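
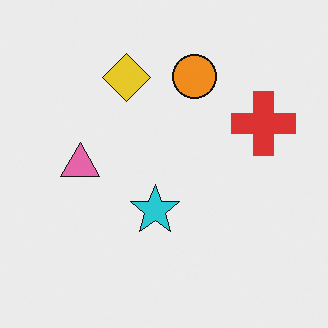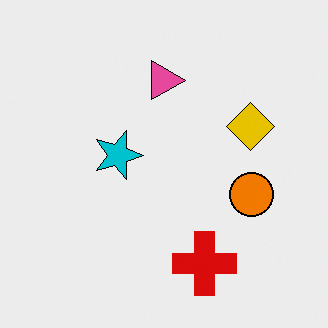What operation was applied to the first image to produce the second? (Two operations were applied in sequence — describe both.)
The second image is the first rotated 90° clockwise, then given slightly increased contrast.

The red cross sits in the right of the first image and the bottom of the second — consistent with a whole-image 90° clockwise rotation. Tones are pushed away from mid-grey across the whole image — a global contrast change.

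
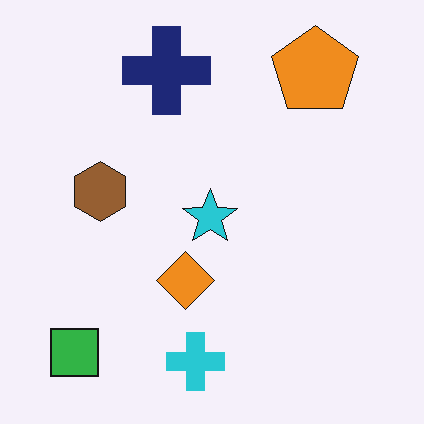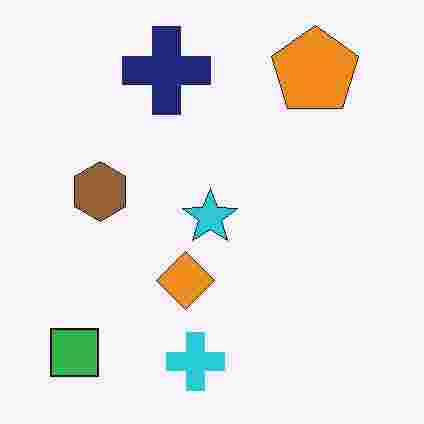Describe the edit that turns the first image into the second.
The transformation is: degraded with heavy JPEG compression.

Blocky 8×8 compression artifacts appear around shape edges and the flat background shows ringing — characteristic JPEG degradation.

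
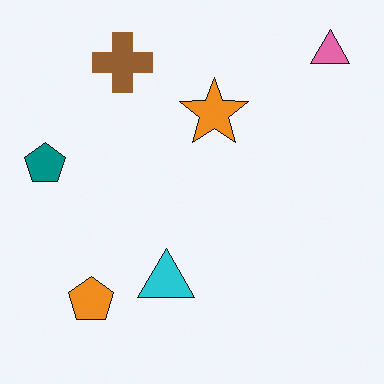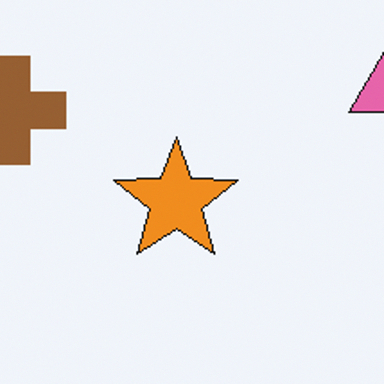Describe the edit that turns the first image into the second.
The second image is the first cropped to a noticeably smaller region and rescaled.

The visible shapes are larger and the field of view is narrower; shapes near the original edges may be partly or wholly outside the frame — a crop-and-rescale.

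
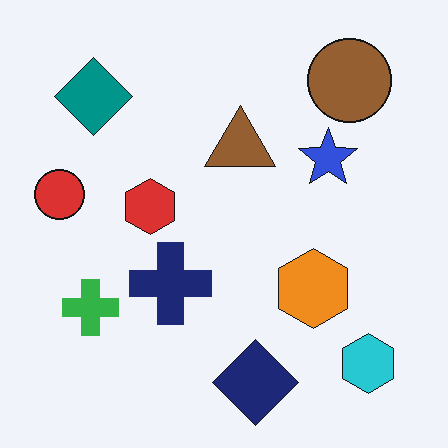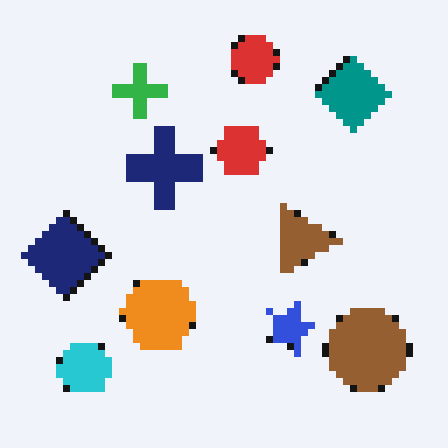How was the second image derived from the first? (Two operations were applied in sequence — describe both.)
This is the original image rotated 90° clockwise, then moderately pixelated.

The cyan hexagon sits in the bottom-right of the first image and the bottom-left of the second — consistent with a whole-image 90° clockwise rotation. Shapes are reduced to large square blocks; fine edges and outlines are lost — a downscale-then-upscale (mosaic) effect.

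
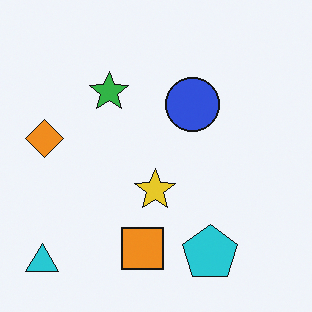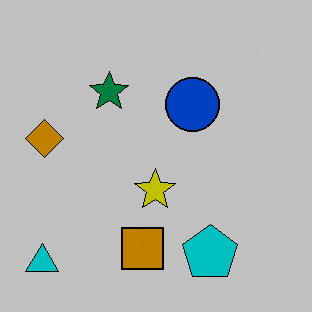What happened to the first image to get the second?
The transformation is: heavily posterized to just a handful of flat colors.

Each flat color has snapped to a coarser quantized level — most visibly, the near-white background has dropped to a flat grey.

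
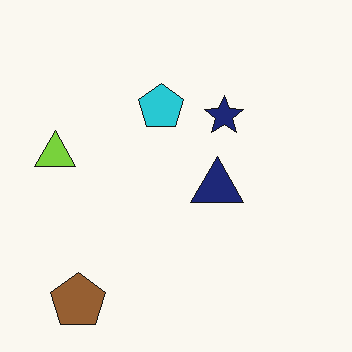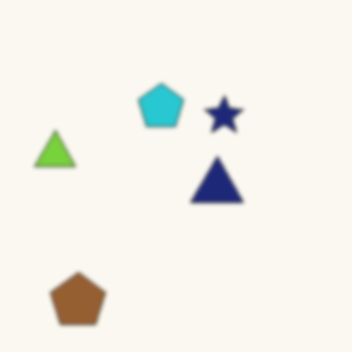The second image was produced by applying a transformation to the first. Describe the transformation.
The image was lightly blurred.

Shape edges and outlines are uniformly softened across the whole image.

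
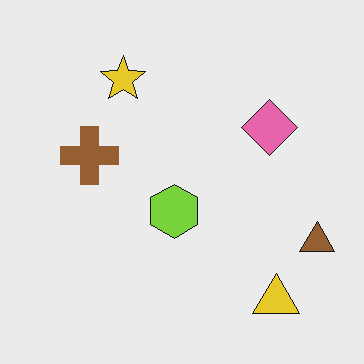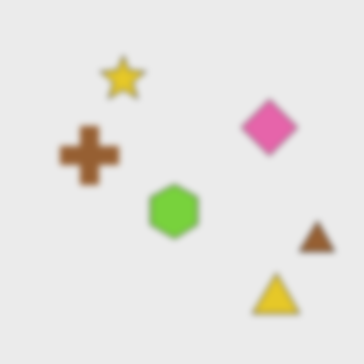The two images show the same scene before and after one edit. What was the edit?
The transformation is: moderately blurred.

Shape edges and outlines are uniformly softened across the whole image.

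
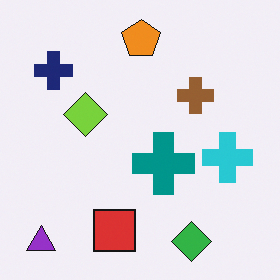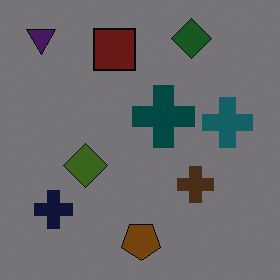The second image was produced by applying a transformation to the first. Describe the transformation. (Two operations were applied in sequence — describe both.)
It was flipped vertically (top ↔ bottom), then substantially darkened.

The purple triangle is in the bottom-left of the first image and the top-left of the second — shapes on opposite sides of the horizontal midline have swapped in a mirror flip. Every pixel — background and shapes alike — is uniformly darkened.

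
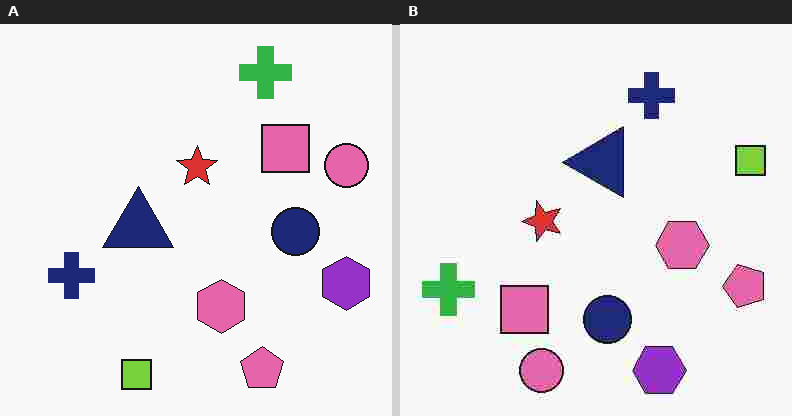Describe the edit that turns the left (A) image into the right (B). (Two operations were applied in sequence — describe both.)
The transformation is: degraded with heavy JPEG compression, then transposed (reflected across the top-left ↔ bottom-right diagonal).

Blocky 8×8 compression artifacts appear around shape edges and the flat background shows ringing — characteristic JPEG degradation. Shapes have swapped their row and column positions — what was in the top-right is now in the bottom-left — a diagonal reflection.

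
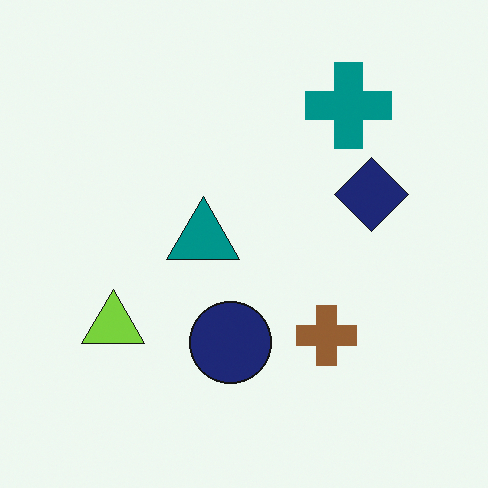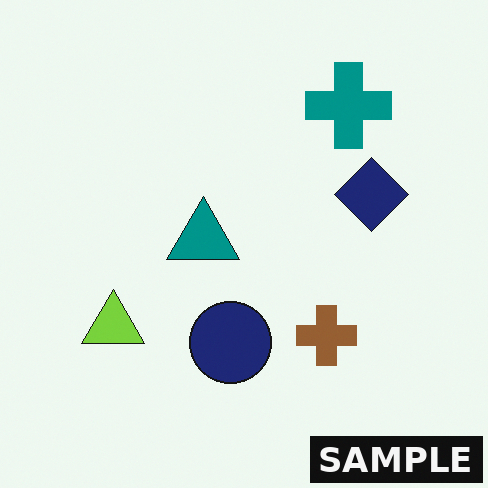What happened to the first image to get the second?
It was watermarked with the text "SAMPLE" in the lower-right corner.

A dark label reading "SAMPLE" appears in the lower-right corner.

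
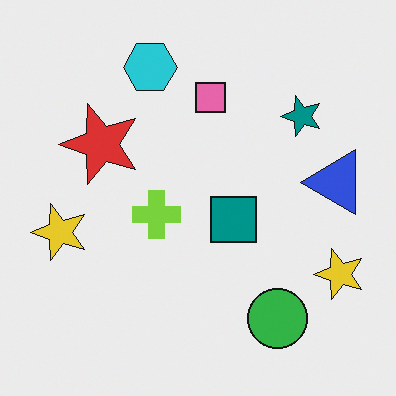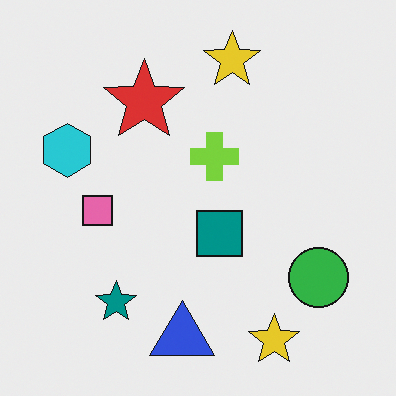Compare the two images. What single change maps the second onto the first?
The image was transposed (reflected across the top-left ↔ bottom-right diagonal).

Shapes have swapped their row and column positions — what was in the top-right is now in the bottom-left — a diagonal reflection.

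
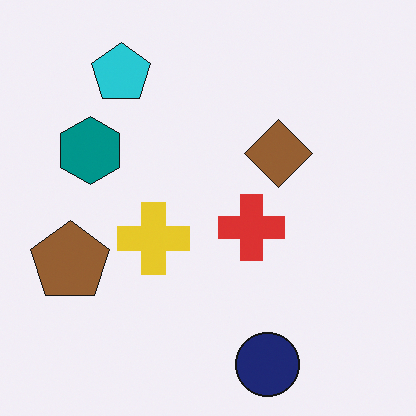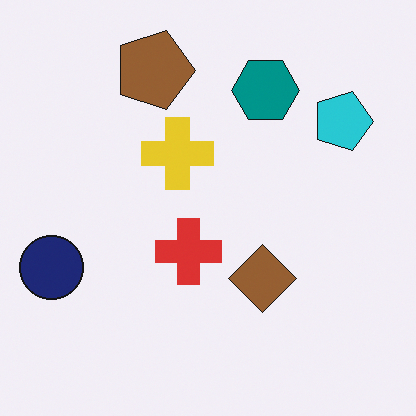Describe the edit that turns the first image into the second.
Rotated 90° clockwise.

The navy circle sits in the bottom of the first image and the left of the second — consistent with a whole-image 90° clockwise rotation.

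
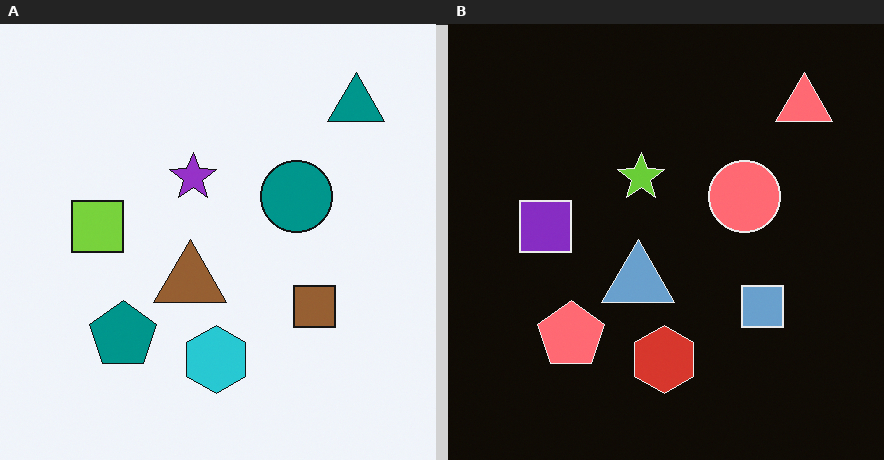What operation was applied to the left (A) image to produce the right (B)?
The transformation is: color-inverted (negative).

The light background has become dark and every shape's color is its complement — a photographic negative.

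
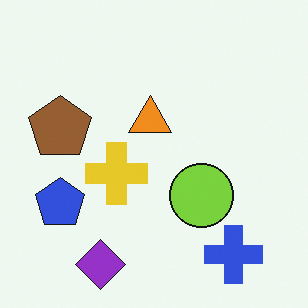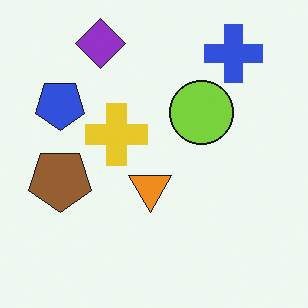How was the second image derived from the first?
The second image is the first flipped vertically (top ↔ bottom).

The purple diamond is in the bottom-left of the first image and the top-left of the second — shapes on opposite sides of the horizontal midline have swapped in a mirror flip.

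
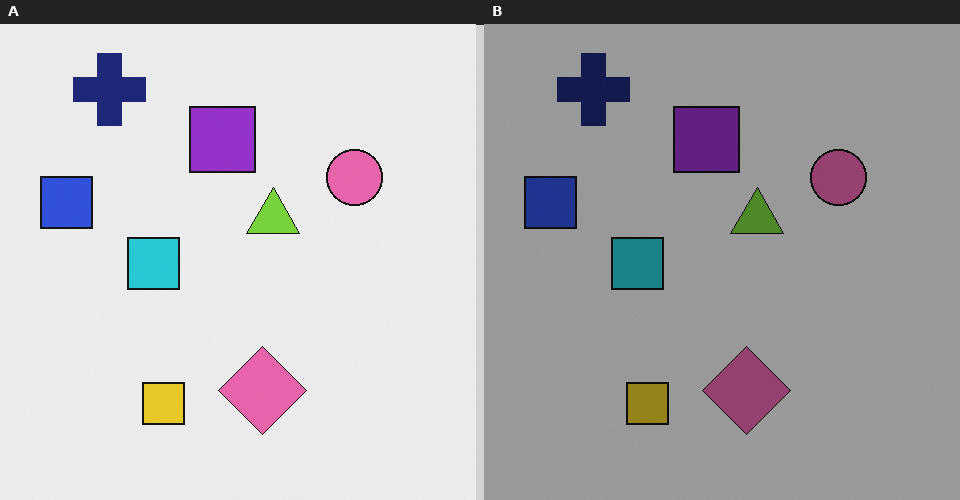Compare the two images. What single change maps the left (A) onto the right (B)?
The image was substantially darkened.

Every pixel — background and shapes alike — is uniformly darkened.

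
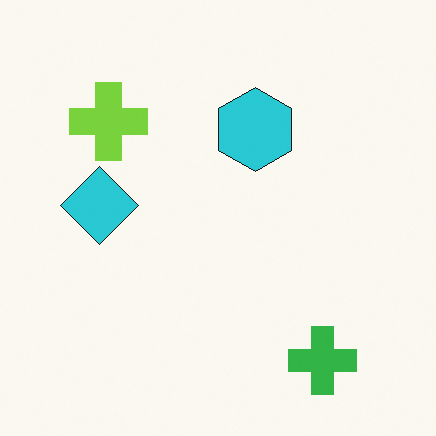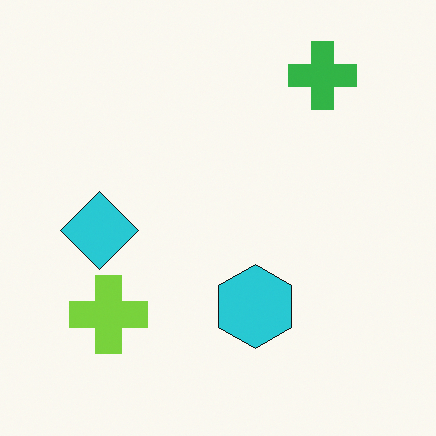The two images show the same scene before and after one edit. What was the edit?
The second image is the first flipped vertically (top ↔ bottom).

The green cross is in the bottom-right of the first image and the top-right of the second — shapes on opposite sides of the horizontal midline have swapped in a mirror flip.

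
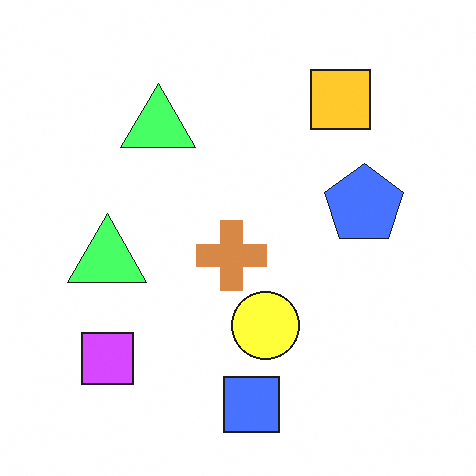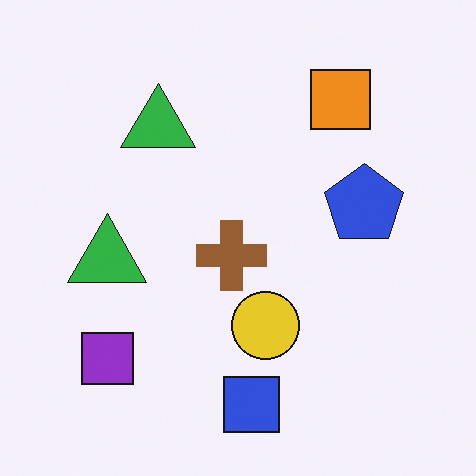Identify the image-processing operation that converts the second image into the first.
The image was noticeably brightened.

Every pixel — background and shapes alike — is uniformly brightened.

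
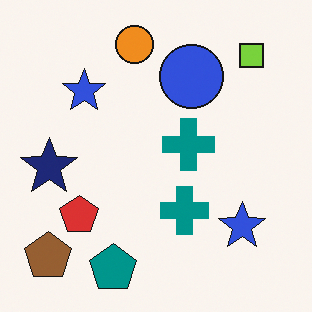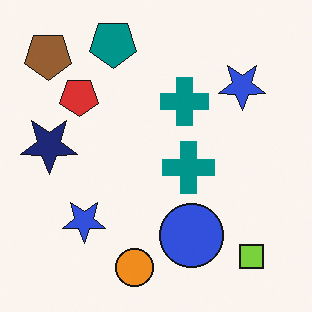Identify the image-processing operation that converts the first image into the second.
The transformation is: flipped vertically (top ↔ bottom).

The teal pentagon is in the bottom of the first image and the top of the second — shapes on opposite sides of the horizontal midline have swapped in a mirror flip.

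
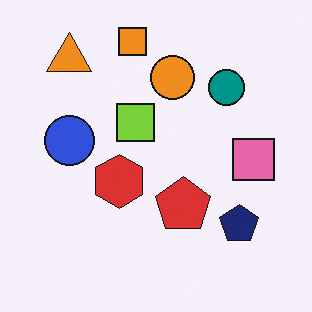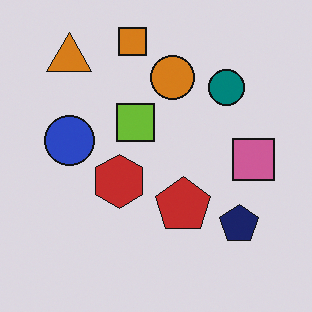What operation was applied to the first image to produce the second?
The transformation is: darkened a little.

Every pixel — background and shapes alike — is uniformly darkened.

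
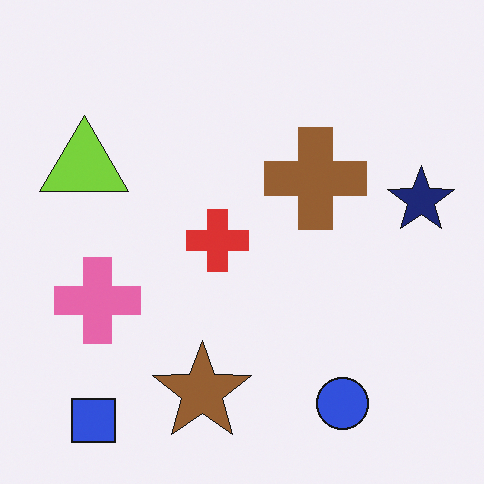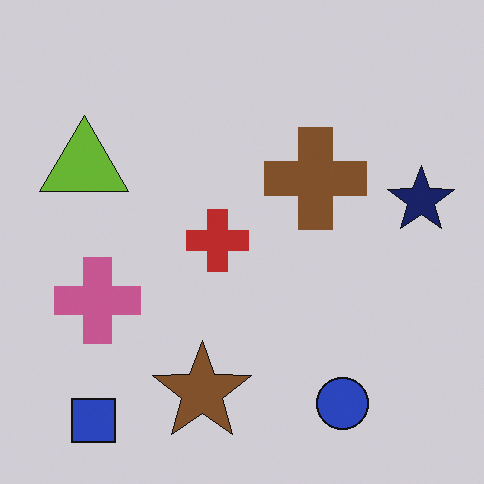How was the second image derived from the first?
The second image is the first slightly darkened.

Every pixel — background and shapes alike — is uniformly darkened.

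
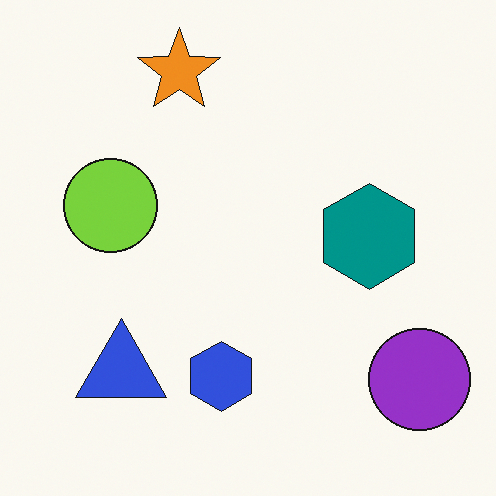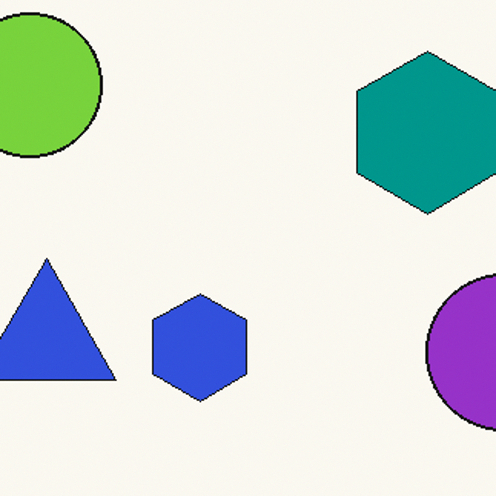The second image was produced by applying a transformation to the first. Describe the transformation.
The image was cropped to a modestly smaller region and rescaled.

The visible shapes are larger and the field of view is narrower; shapes near the original edges may be partly or wholly outside the frame — a crop-and-rescale.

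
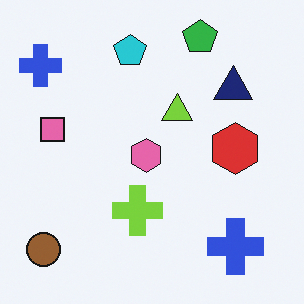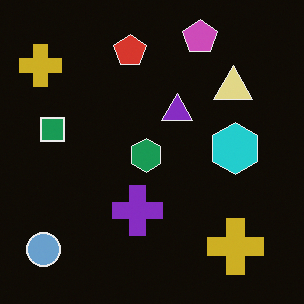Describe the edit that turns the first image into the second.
The transformation is: color-inverted (negative).

The light background has become dark and every shape's color is its complement — a photographic negative.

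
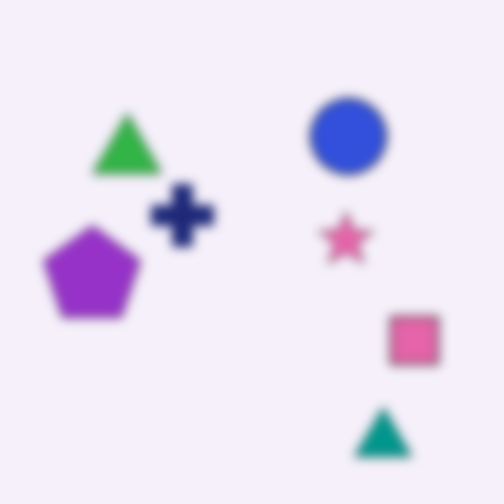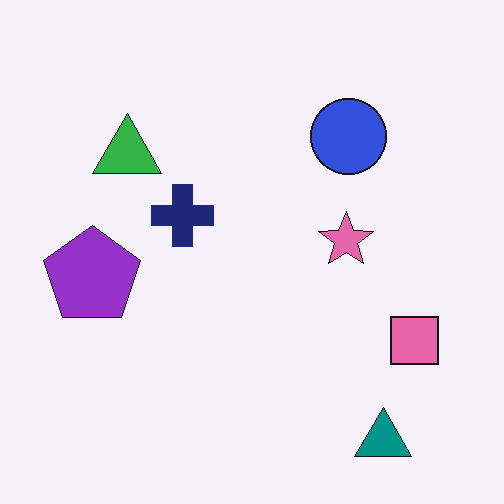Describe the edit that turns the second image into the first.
It was strongly gaussian-blurred.

Shape edges and outlines are uniformly softened across the whole image.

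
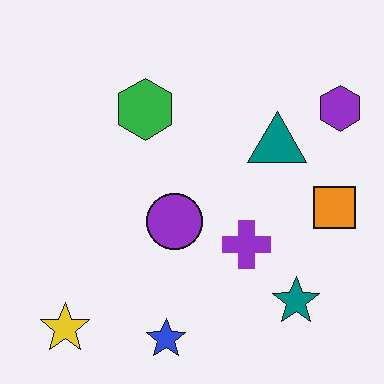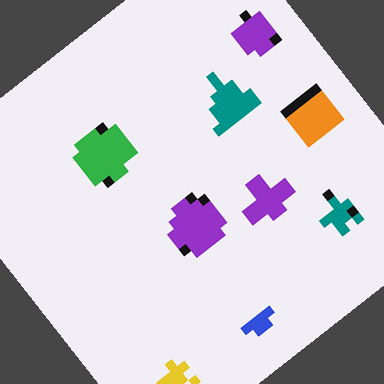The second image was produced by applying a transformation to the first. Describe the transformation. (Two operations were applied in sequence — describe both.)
Coarsely pixelated, then rotated counter-clockwise by a large amount — several tens of degrees.

Shapes are reduced to large square blocks; fine edges and outlines are lost — a downscale-then-upscale (mosaic) effect. Every shape is tilted by the same angle and the image corners show triangular fill wedges — a whole-image rotation by a non-right angle.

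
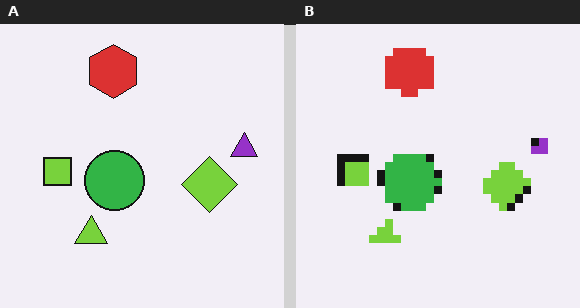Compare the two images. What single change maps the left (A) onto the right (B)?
This is the original image moderately pixelated.

Shapes are reduced to large square blocks; fine edges and outlines are lost — a downscale-then-upscale (mosaic) effect.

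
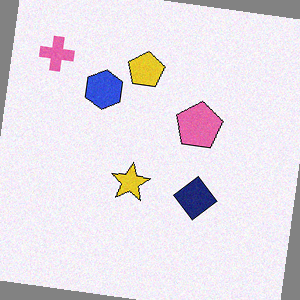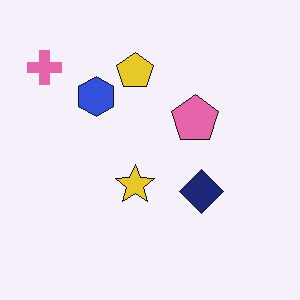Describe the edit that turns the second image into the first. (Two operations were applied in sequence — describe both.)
This is the original image degraded with subtle gaussian noise, then rotated clockwise by a few degrees.

Random speckle covers the whole image, including the flat background. Every shape is tilted by the same angle and the image corners show triangular fill wedges — a whole-image rotation by a non-right angle.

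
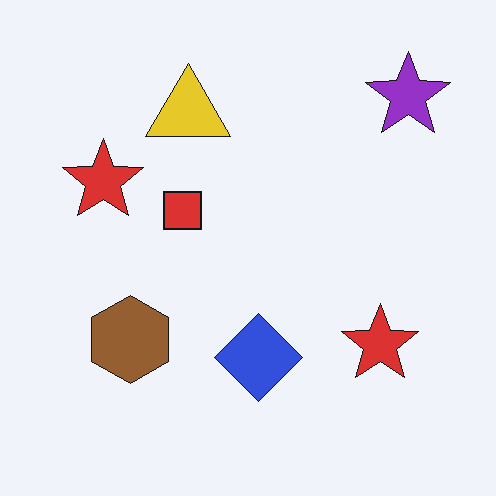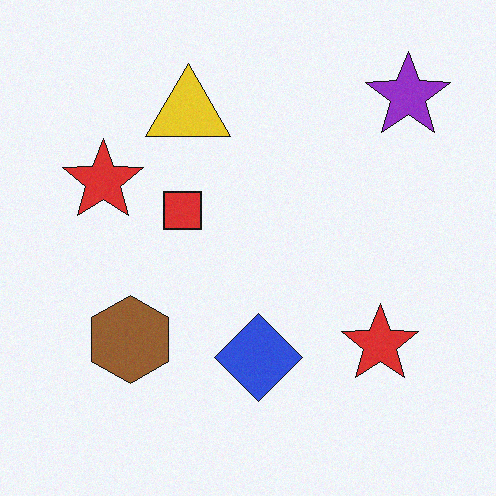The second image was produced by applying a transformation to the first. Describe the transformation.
The transformation is: degraded with subtle gaussian noise.

Random speckle covers the whole image, including the flat background.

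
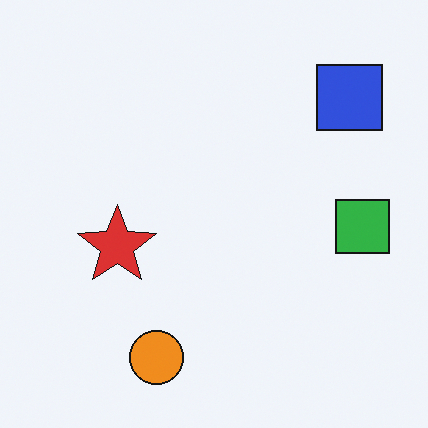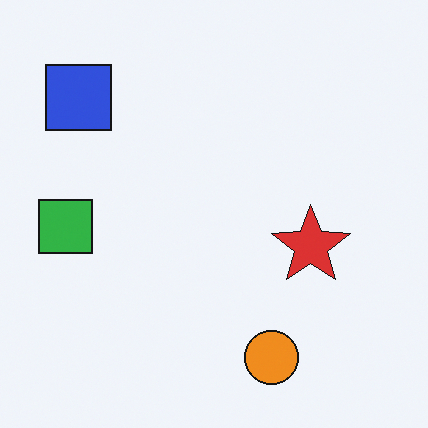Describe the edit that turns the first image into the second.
The second image is the first flipped horizontally (left ↔ right).

The green square is in the right of the first image and the left of the second — shapes on opposite sides of the vertical midline have swapped in a mirror flip.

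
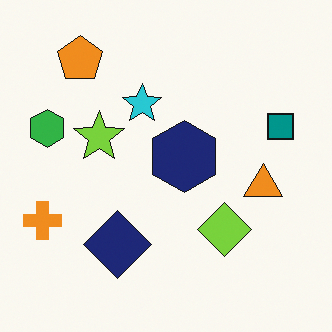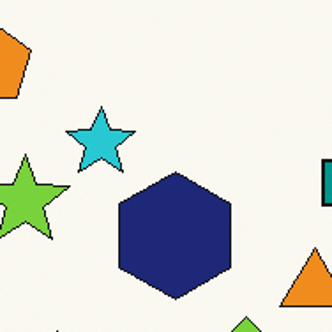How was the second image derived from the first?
The transformation is: cropped tightly and scaled back up.

The visible shapes are larger and the field of view is narrower; shapes near the original edges may be partly or wholly outside the frame — a crop-and-rescale.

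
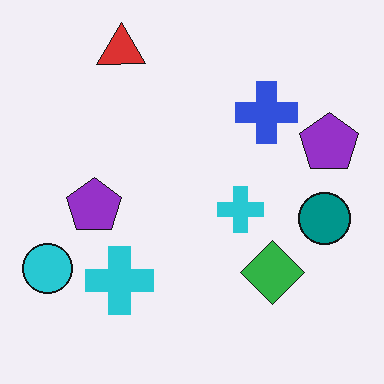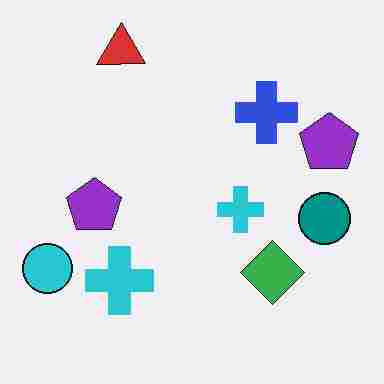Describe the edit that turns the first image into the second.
It was degraded with heavy JPEG compression.

Blocky 8×8 compression artifacts appear around shape edges and the flat background shows ringing — characteristic JPEG degradation.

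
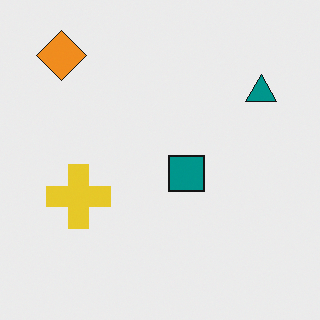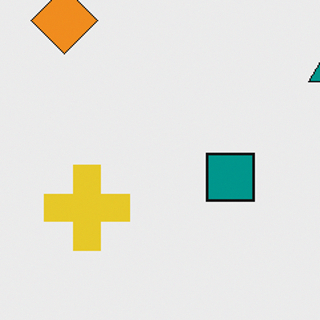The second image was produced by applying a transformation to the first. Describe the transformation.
This is the original image cropped slightly and scaled back up.

The visible shapes are larger and the field of view is narrower; shapes near the original edges may be partly or wholly outside the frame — a crop-and-rescale.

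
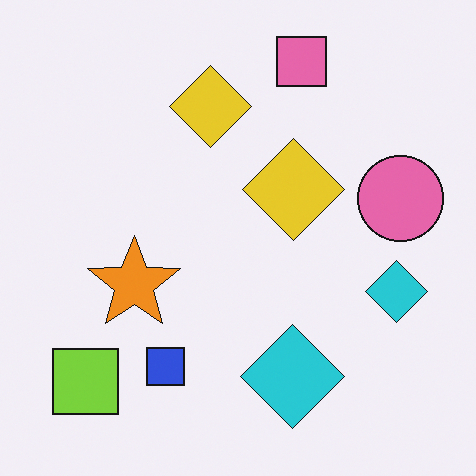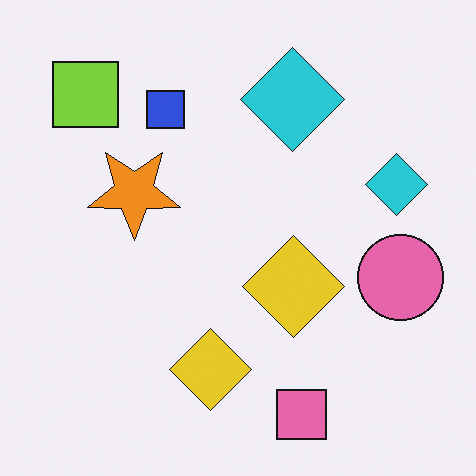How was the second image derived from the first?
It was flipped vertically (top ↔ bottom).

The pink square is in the top of the first image and the bottom of the second — shapes on opposite sides of the horizontal midline have swapped in a mirror flip.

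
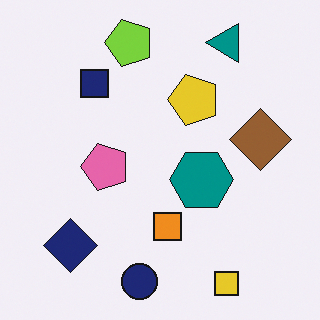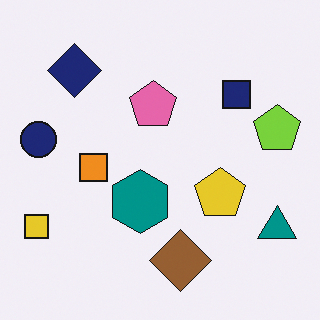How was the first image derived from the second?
It was rotated 90° counter-clockwise.

The yellow square sits in the bottom-left of the second image and the bottom-right of the first — consistent with a whole-image 90° counter-clockwise rotation.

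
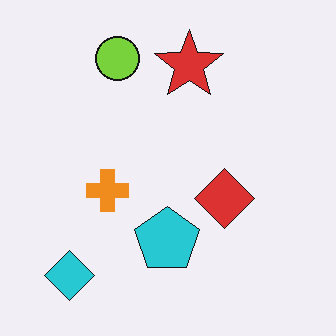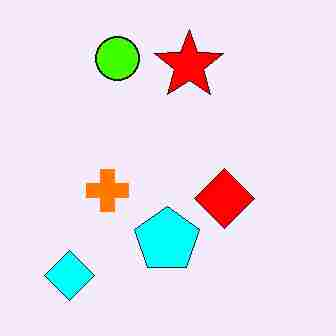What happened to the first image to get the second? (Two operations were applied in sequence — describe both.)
This is the original image made much more vivid (saturation change), then degraded with heavy JPEG compression.

All colors are more vivid — a global saturation change. Blocky 8×8 compression artifacts appear around shape edges and the flat background shows ringing — characteristic JPEG degradation.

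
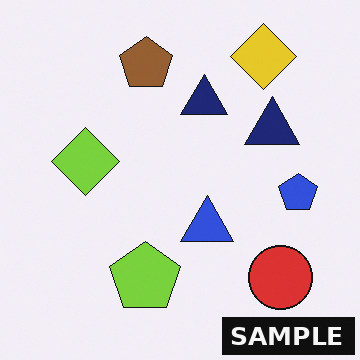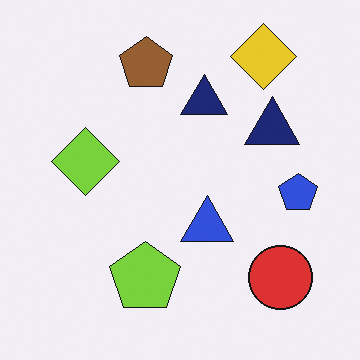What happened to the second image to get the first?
This is the original image watermarked with the text "SAMPLE" in the lower-right corner.

A dark label reading "SAMPLE" appears in the lower-right corner.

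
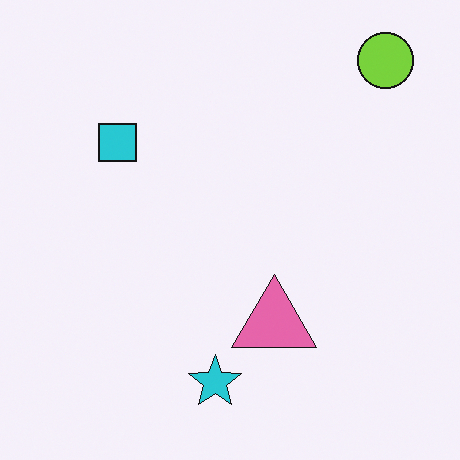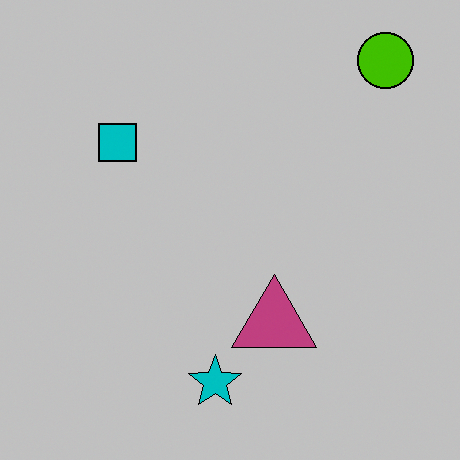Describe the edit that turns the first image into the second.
Aggressively posterized.

Each flat color has snapped to a coarser quantized level — most visibly, the near-white background has dropped to a flat grey.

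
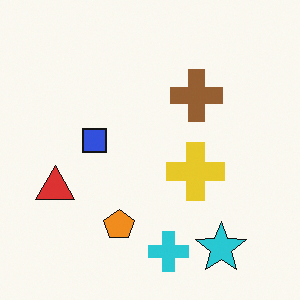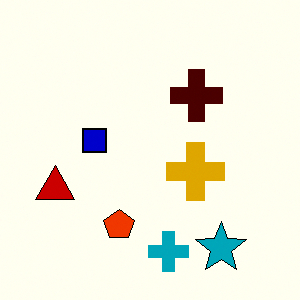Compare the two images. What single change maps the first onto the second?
It was given much higher contrast.

Tones are pushed away from mid-grey across the whole image — a global contrast change.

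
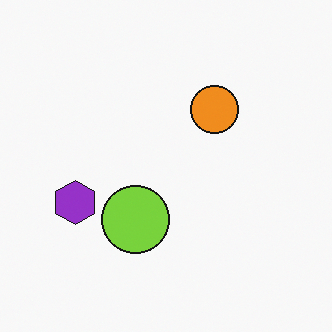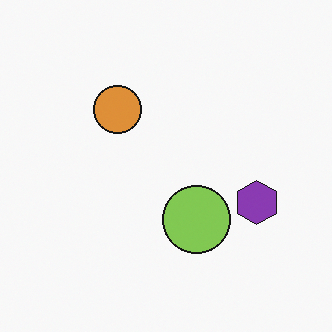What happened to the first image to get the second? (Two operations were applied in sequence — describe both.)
The image was slightly desaturated, then flipped horizontally (left ↔ right).

All colors are more muted and greyish — a global saturation change. The purple hexagon is in the left of the first image and the right of the second — shapes on opposite sides of the vertical midline have swapped in a mirror flip.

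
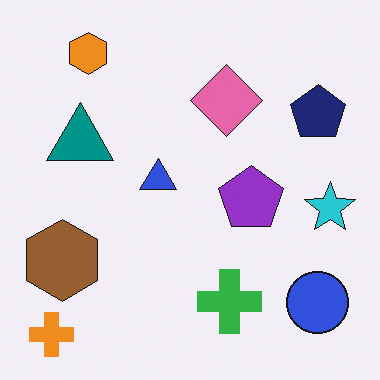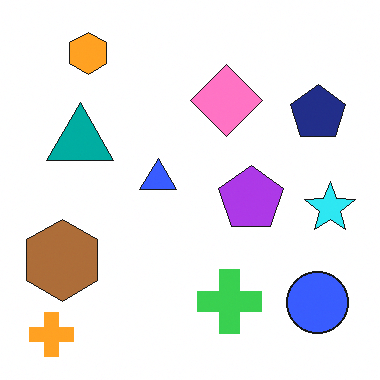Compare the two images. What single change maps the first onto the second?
The image was slightly brightened.

Every pixel — background and shapes alike — is uniformly brightened.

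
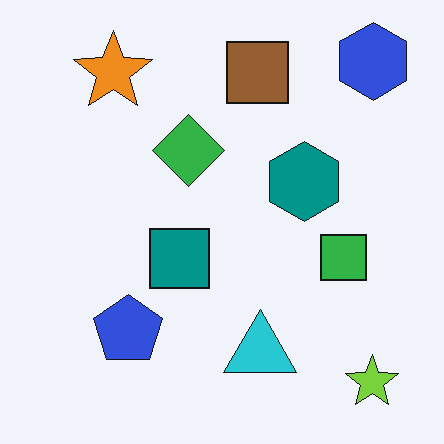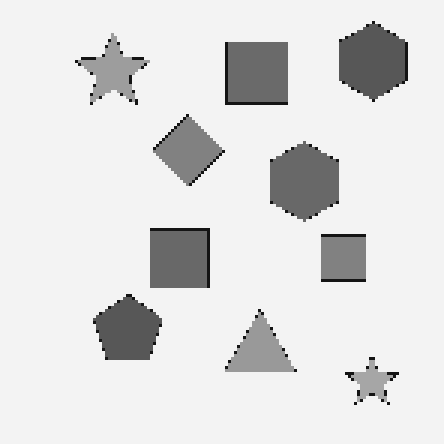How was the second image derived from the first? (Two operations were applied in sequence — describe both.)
The second image is the first converted to grayscale, then lightly pixelated (a mild mosaic effect).

All color is removed — every shape is now a shade of grey. Shapes are reduced to large square blocks; fine edges and outlines are lost — a downscale-then-upscale (mosaic) effect.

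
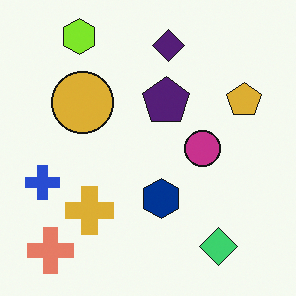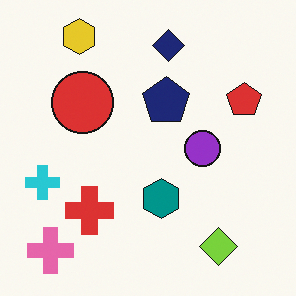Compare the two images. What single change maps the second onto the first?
The first image is the second hue-shifted slightly.

Every shape's color has rotated by the same amount around the hue wheel — a uniform hue shift.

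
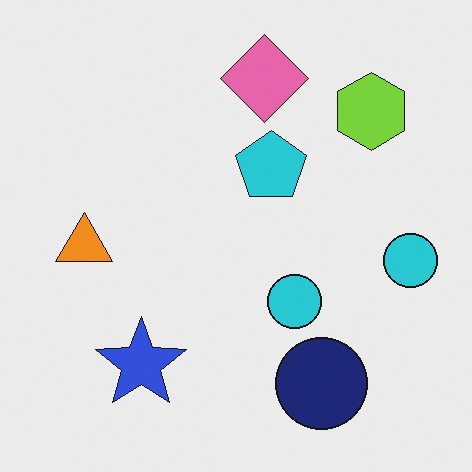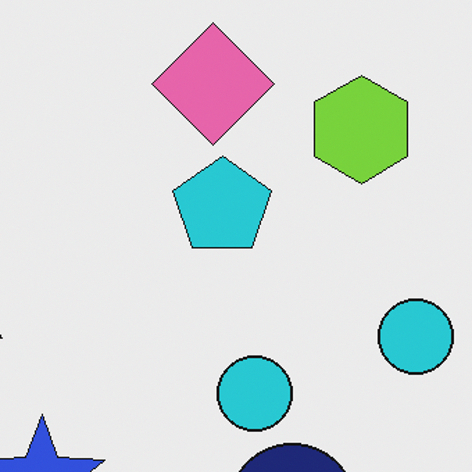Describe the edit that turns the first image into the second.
Cropped to a modestly smaller region and rescaled.

The visible shapes are larger and the field of view is narrower; shapes near the original edges may be partly or wholly outside the frame — a crop-and-rescale.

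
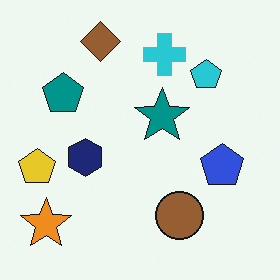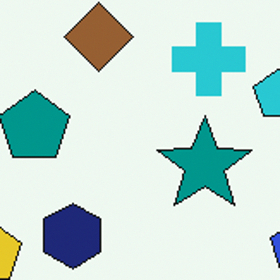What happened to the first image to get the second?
The second image is the first cropped tightly and scaled back up.

The visible shapes are larger and the field of view is narrower; shapes near the original edges may be partly or wholly outside the frame — a crop-and-rescale.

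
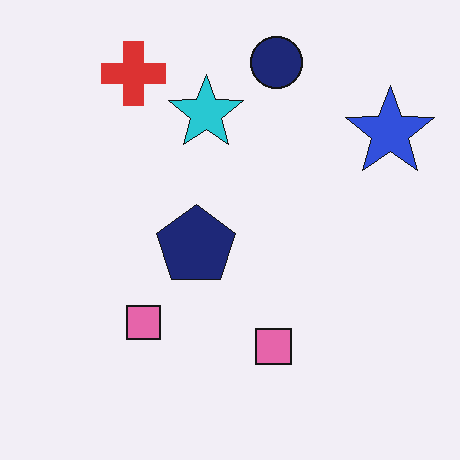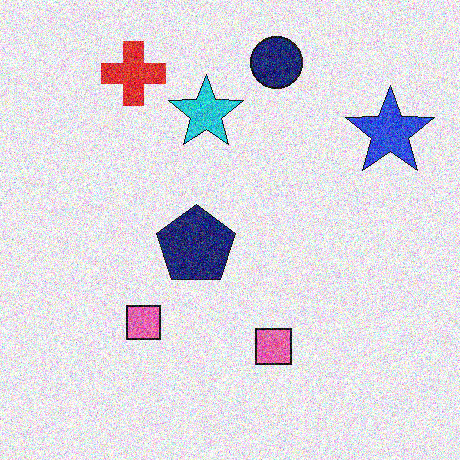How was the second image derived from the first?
The second image is the first degraded with heavy additive noise.

Random speckle covers the whole image, including the flat background.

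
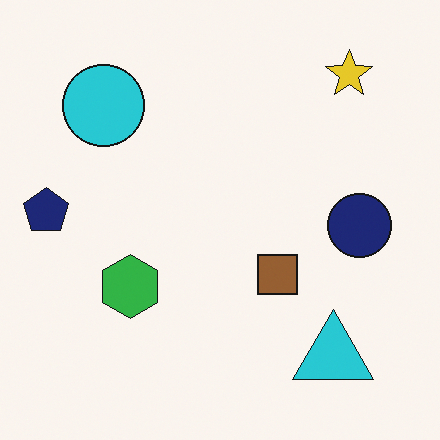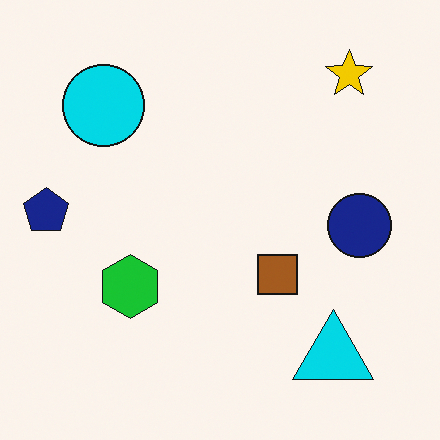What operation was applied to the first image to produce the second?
Slightly oversaturated.

All colors are more vivid — a global saturation change.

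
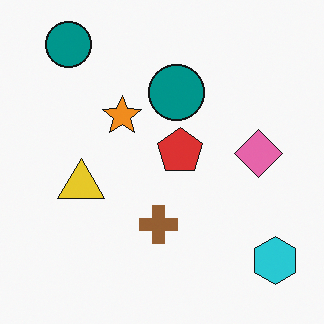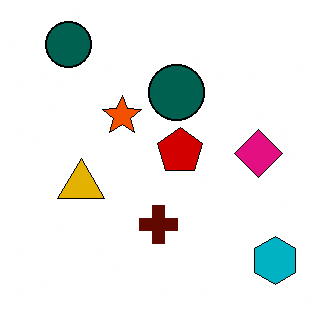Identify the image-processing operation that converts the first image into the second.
The transformation is: given much higher contrast.

Tones are pushed away from mid-grey across the whole image — a global contrast change.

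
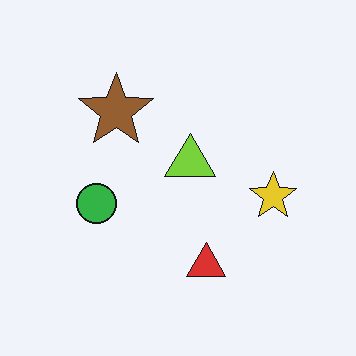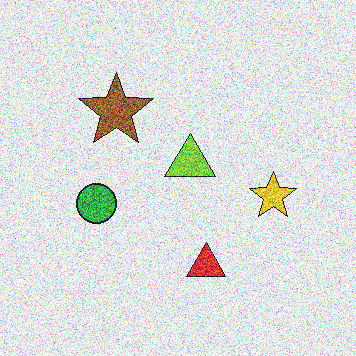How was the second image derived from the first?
This is the original image degraded with a thick layer of grain.

Random speckle covers the whole image, including the flat background.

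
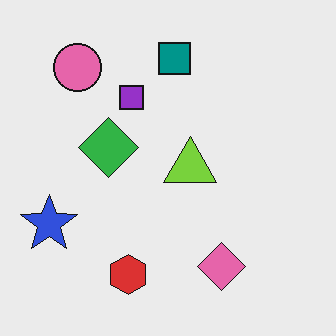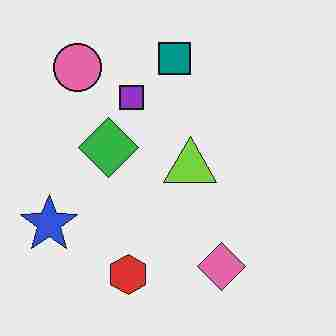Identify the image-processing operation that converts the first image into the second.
Heavily JPEG-compressed with obvious blocking artifacts.

Blocky 8×8 compression artifacts appear around shape edges and the flat background shows ringing — characteristic JPEG degradation.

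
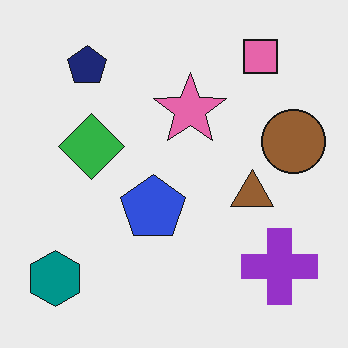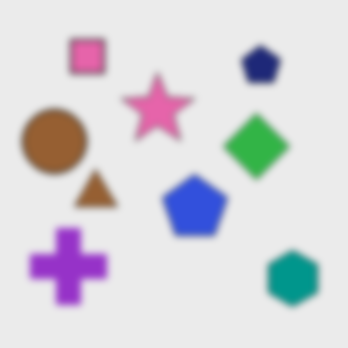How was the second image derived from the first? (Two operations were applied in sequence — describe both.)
The image was flipped horizontally (left ↔ right), then moderately blurred.

The brown circle is in the right of the first image and the left of the second — shapes on opposite sides of the vertical midline have swapped in a mirror flip. Shape edges and outlines are uniformly softened across the whole image.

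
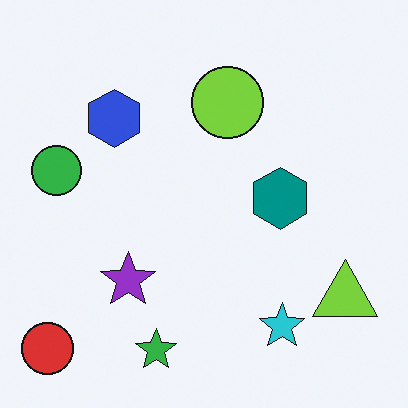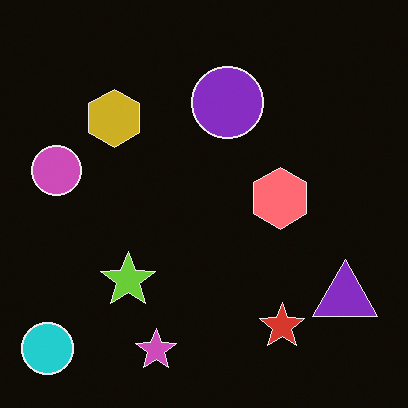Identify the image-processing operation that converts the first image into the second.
The transformation is: color-inverted (negative).

The light background has become dark and every shape's color is its complement — a photographic negative.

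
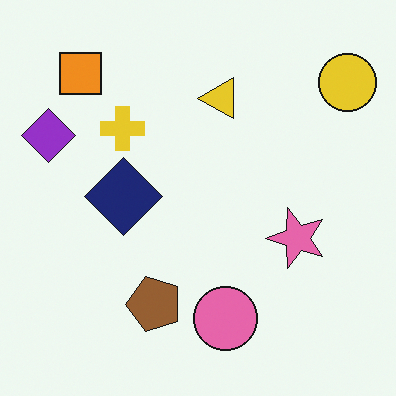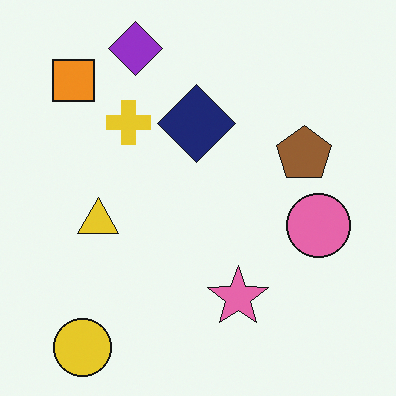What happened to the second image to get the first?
It was transposed (reflected across the top-left ↔ bottom-right diagonal).

Shapes have swapped their row and column positions — what was in the top-right is now in the bottom-left — a diagonal reflection.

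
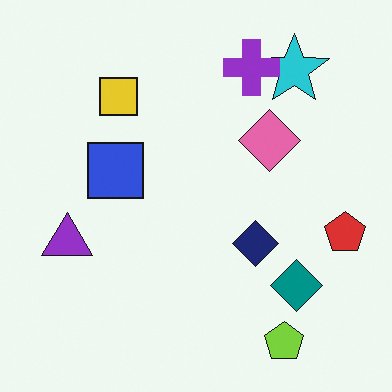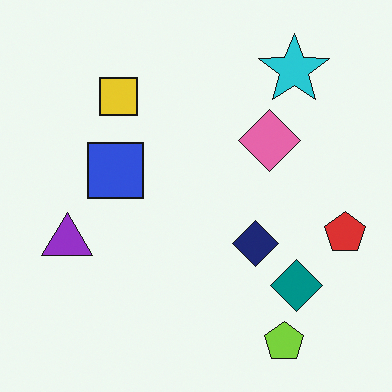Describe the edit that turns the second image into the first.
The first image is the second overlaid with an additional purple cross.

A purple cross appears in the first image that is absent from the second.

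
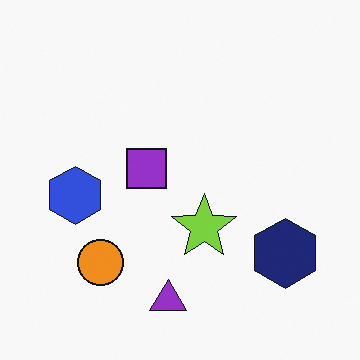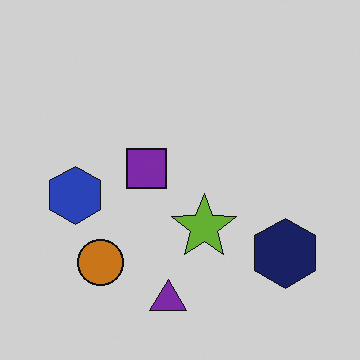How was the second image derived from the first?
It was slightly darkened.

Every pixel — background and shapes alike — is uniformly darkened.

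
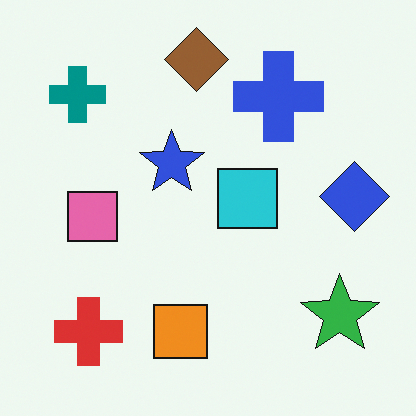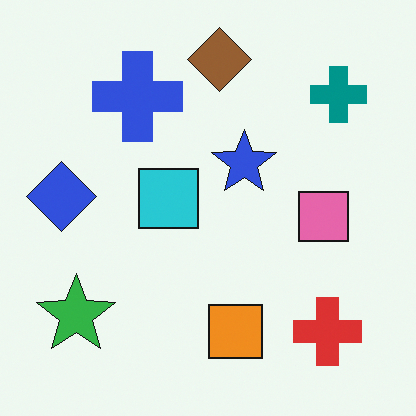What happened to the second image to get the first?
Flipped horizontally (left ↔ right).

The blue diamond is in the left of the second image and the right of the first — shapes on opposite sides of the vertical midline have swapped in a mirror flip.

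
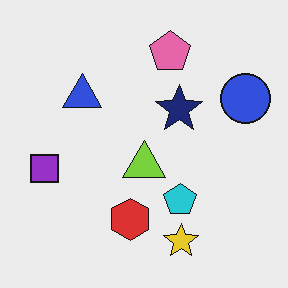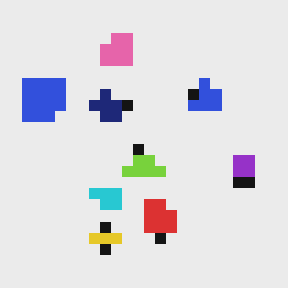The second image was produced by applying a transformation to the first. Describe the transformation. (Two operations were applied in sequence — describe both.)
The image was flipped horizontally (left ↔ right), then coarsely pixelated.

The blue circle is in the right of the first image and the left of the second — shapes on opposite sides of the vertical midline have swapped in a mirror flip. Shapes are reduced to large square blocks; fine edges and outlines are lost — a downscale-then-upscale (mosaic) effect.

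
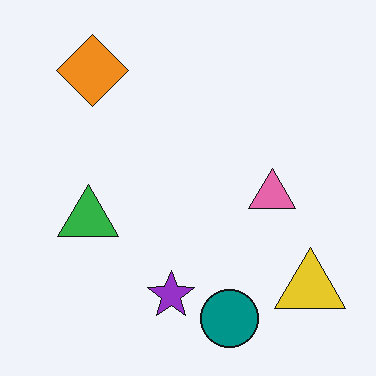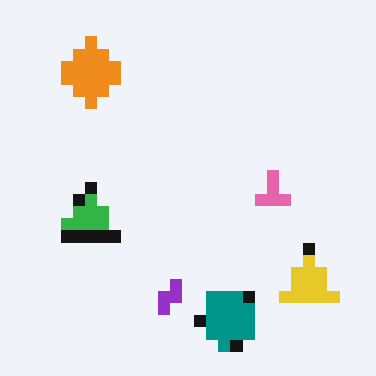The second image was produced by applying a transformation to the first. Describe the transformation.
This is the original image heavily pixelated into large blocks.

Shapes are reduced to large square blocks; fine edges and outlines are lost — a downscale-then-upscale (mosaic) effect.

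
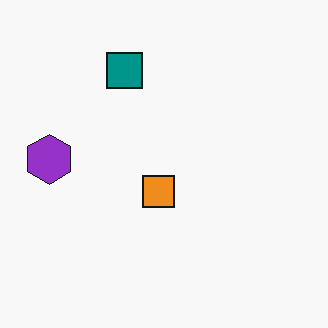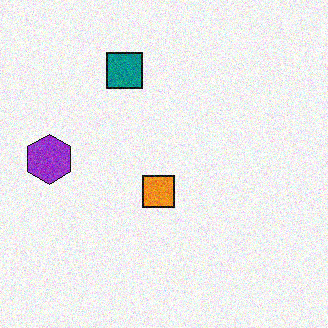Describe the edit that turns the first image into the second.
The image was degraded with visible gaussian noise.

Random speckle covers the whole image, including the flat background.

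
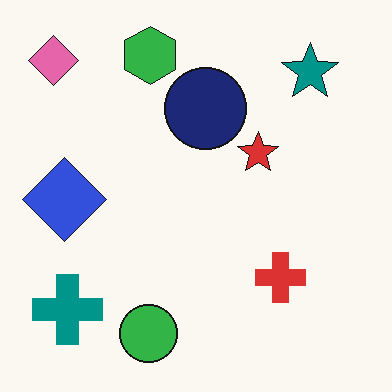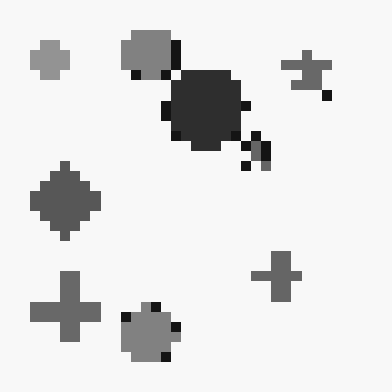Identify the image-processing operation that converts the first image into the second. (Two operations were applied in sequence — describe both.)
The second image is the first coarsely pixelated, then converted to grayscale.

Shapes are reduced to large square blocks; fine edges and outlines are lost — a downscale-then-upscale (mosaic) effect. All color is removed — every shape is now a shade of grey.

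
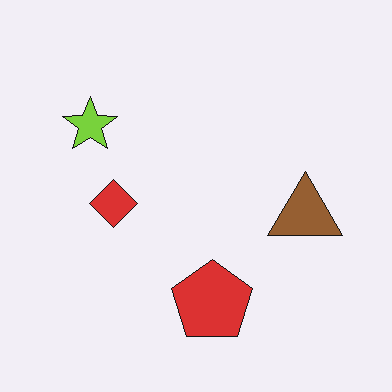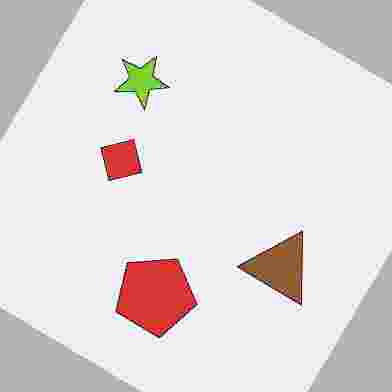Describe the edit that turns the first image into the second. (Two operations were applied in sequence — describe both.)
The second image is the first rotated clockwise by a large amount — several tens of degrees, then degraded with heavy JPEG compression.

Every shape is tilted by the same angle and the image corners show triangular fill wedges — a whole-image rotation by a non-right angle. Blocky 8×8 compression artifacts appear around shape edges and the flat background shows ringing — characteristic JPEG degradation.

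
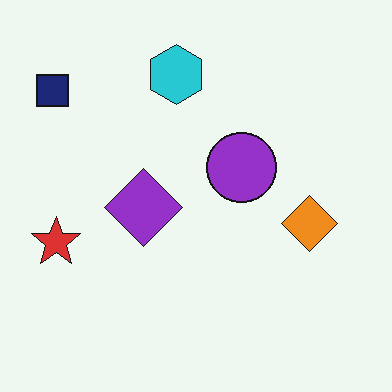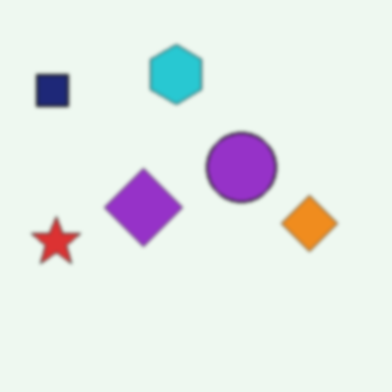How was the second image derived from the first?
Lightly blurred.

Shape edges and outlines are uniformly softened across the whole image.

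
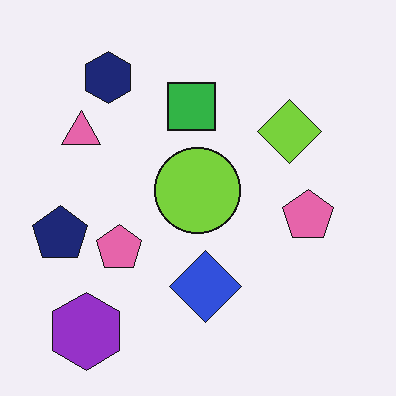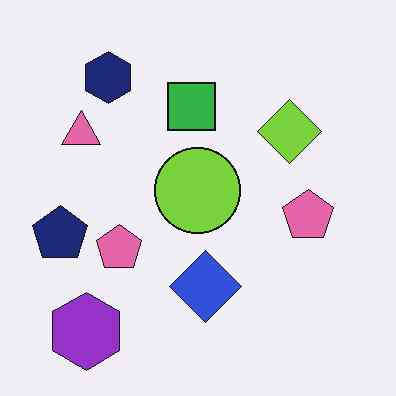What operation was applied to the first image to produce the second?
The transformation is: JPEG-compressed with visible artifacts.

Blocky 8×8 compression artifacts appear around shape edges and the flat background shows ringing — characteristic JPEG degradation.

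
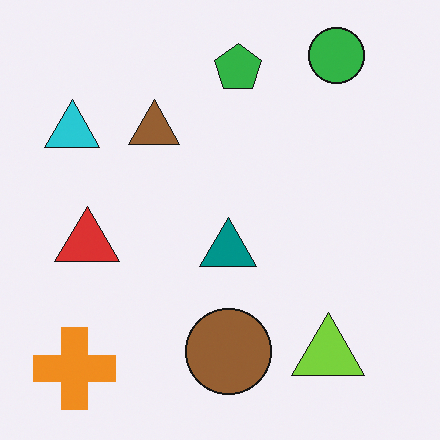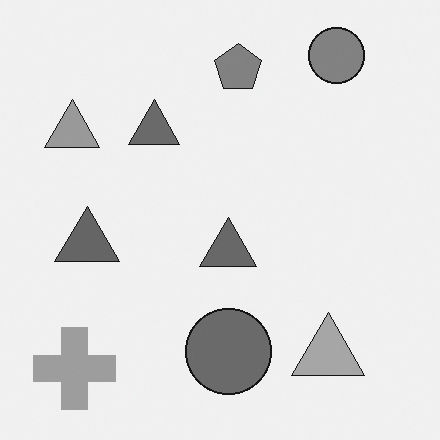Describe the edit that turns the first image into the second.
This is the original image converted to grayscale.

All color is removed — every shape is now a shade of grey.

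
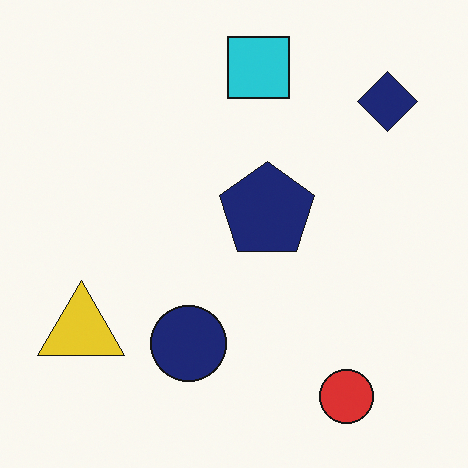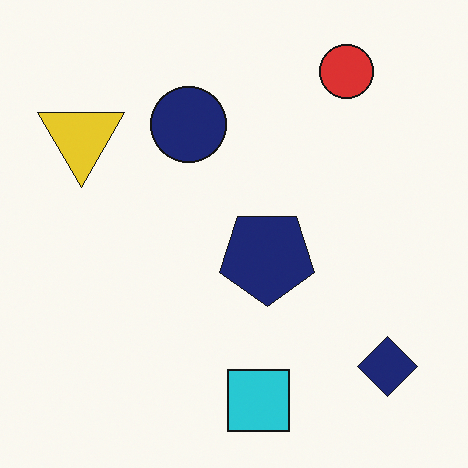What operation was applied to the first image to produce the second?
The image was flipped vertically (top ↔ bottom).

The cyan square is in the top of the first image and the bottom of the second — shapes on opposite sides of the horizontal midline have swapped in a mirror flip.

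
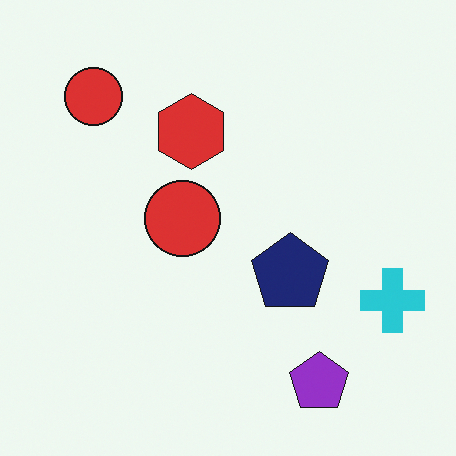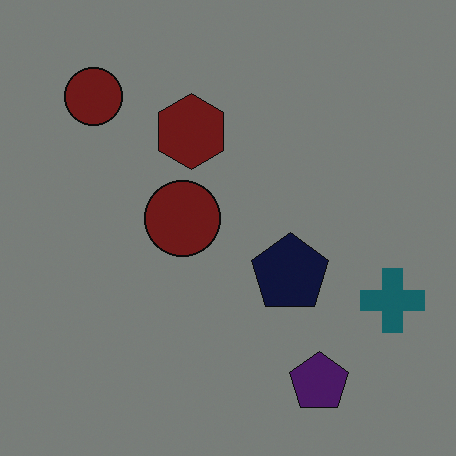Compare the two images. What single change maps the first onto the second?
Noticeably darkened.

Every pixel — background and shapes alike — is uniformly darkened.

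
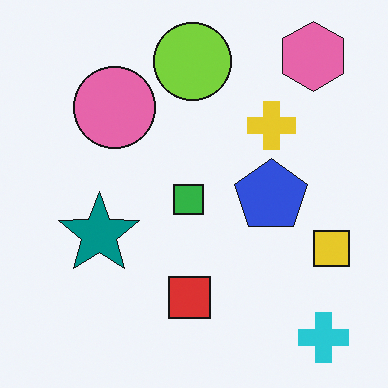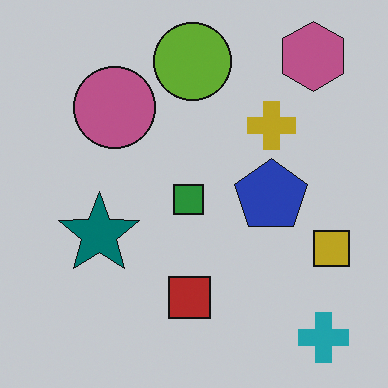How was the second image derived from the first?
The transformation is: darkened a little.

Every pixel — background and shapes alike — is uniformly darkened.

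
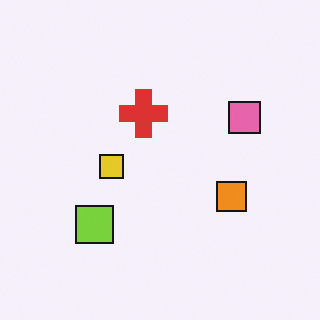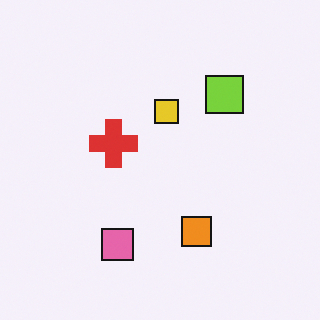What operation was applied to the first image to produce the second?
The second image is the first transposed (reflected across the top-left ↔ bottom-right diagonal).

Shapes have swapped their row and column positions — what was in the top-right is now in the bottom-left — a diagonal reflection.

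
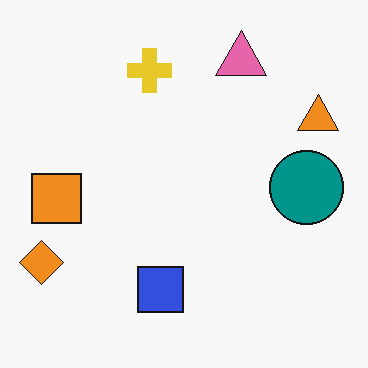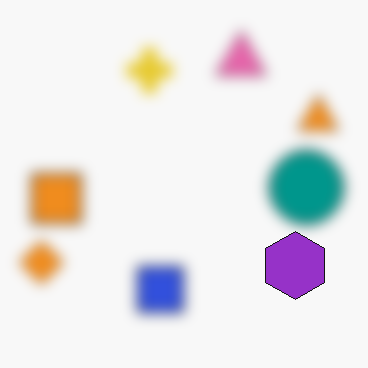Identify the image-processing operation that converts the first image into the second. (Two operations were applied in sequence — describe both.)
It was strongly gaussian-blurred, then overlaid with an additional purple hexagon.

Shape edges and outlines are uniformly softened across the whole image. A purple hexagon appears in the second image that is absent from the first.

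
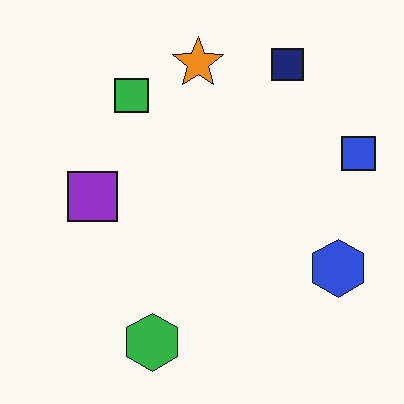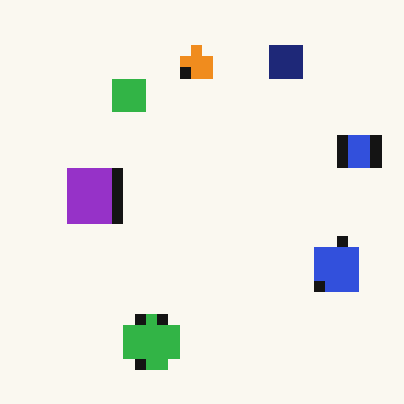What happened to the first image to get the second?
This is the original image coarsely pixelated.

Shapes are reduced to large square blocks; fine edges and outlines are lost — a downscale-then-upscale (mosaic) effect.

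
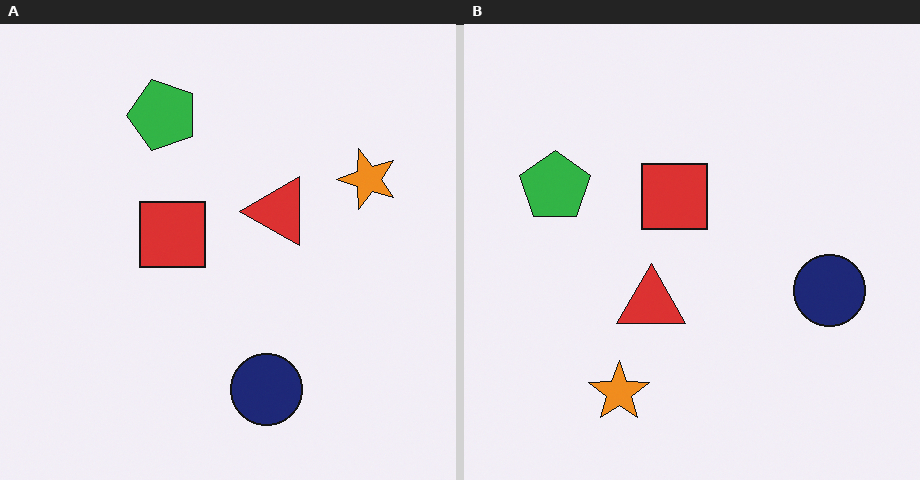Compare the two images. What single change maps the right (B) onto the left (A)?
The transformation is: transposed (reflected across the top-left ↔ bottom-right diagonal).

Shapes have swapped their row and column positions — what was in the top-right is now in the bottom-left — a diagonal reflection.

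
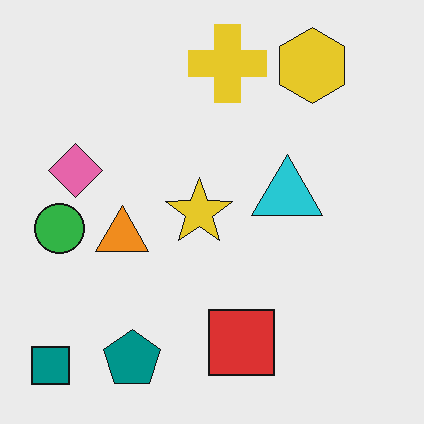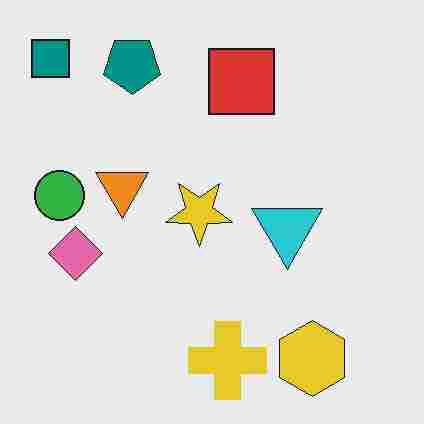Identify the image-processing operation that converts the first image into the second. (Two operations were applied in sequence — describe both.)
This is the original image flipped vertically (top ↔ bottom), then degraded with heavy JPEG compression.

The teal square is in the bottom-left of the first image and the top-left of the second — shapes on opposite sides of the horizontal midline have swapped in a mirror flip. Blocky 8×8 compression artifacts appear around shape edges and the flat background shows ringing — characteristic JPEG degradation.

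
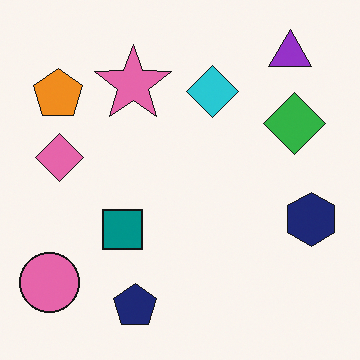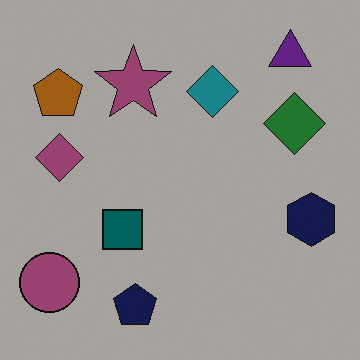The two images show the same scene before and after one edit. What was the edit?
The second image is the first substantially darkened.

Every pixel — background and shapes alike — is uniformly darkened.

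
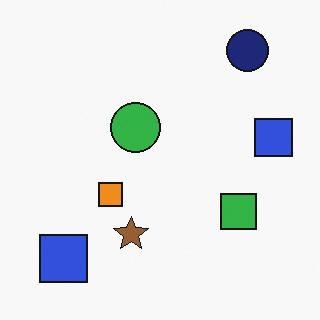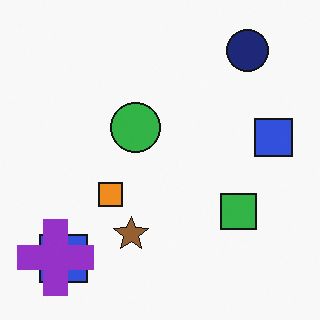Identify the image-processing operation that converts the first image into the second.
It was overlaid with an additional purple cross.

A purple cross appears in the second image that is absent from the first.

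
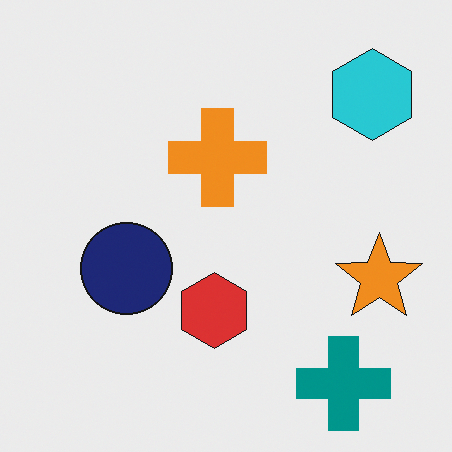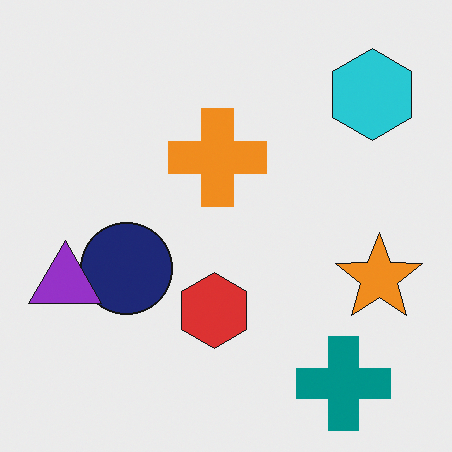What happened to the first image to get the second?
The second image is the first overlaid with an additional purple triangle.

A purple triangle appears in the second image that is absent from the first.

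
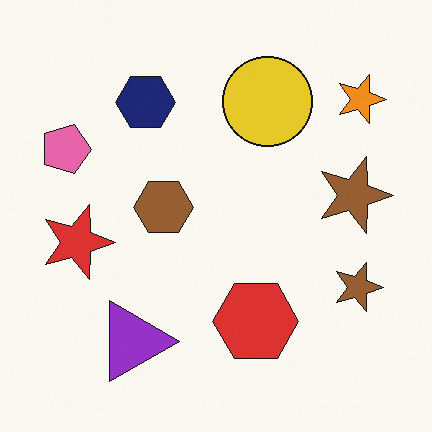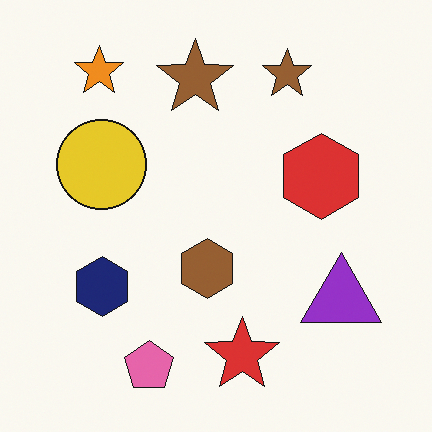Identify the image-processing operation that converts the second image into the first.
The transformation is: rotated 90° clockwise.

The orange star sits in the top-left of the second image and the top-right of the first — consistent with a whole-image 90° clockwise rotation.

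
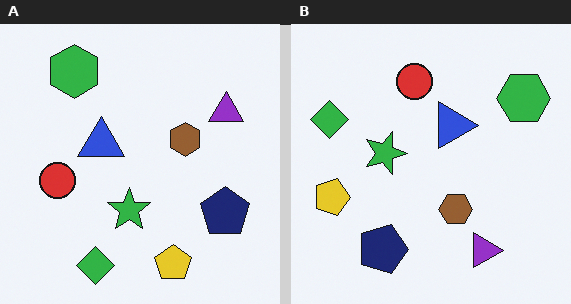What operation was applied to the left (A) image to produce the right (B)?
The transformation is: rotated 90° clockwise.

The green hexagon sits in the top-left of the left (A) image and the top-right of the right (B) — consistent with a whole-image 90° clockwise rotation.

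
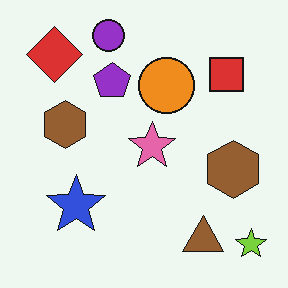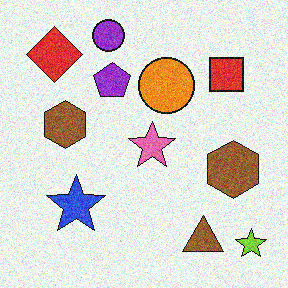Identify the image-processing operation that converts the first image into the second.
The transformation is: degraded with moderate additive noise.

Random speckle covers the whole image, including the flat background.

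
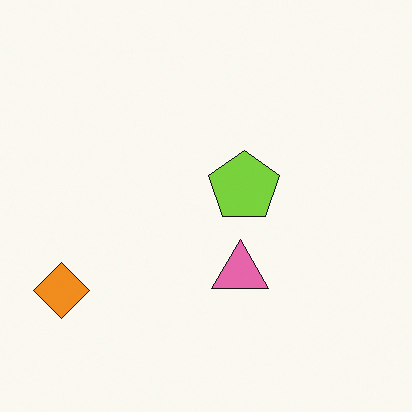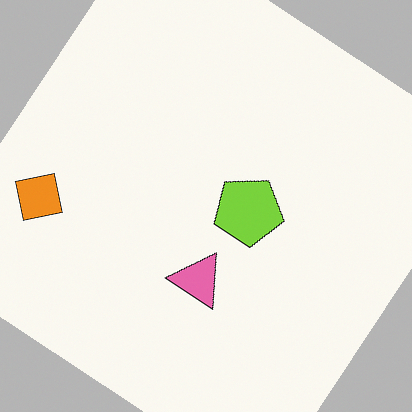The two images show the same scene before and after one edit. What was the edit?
Rotated clockwise by a large amount — several tens of degrees.

Every shape is tilted by the same angle and the image corners show triangular fill wedges — a whole-image rotation by a non-right angle.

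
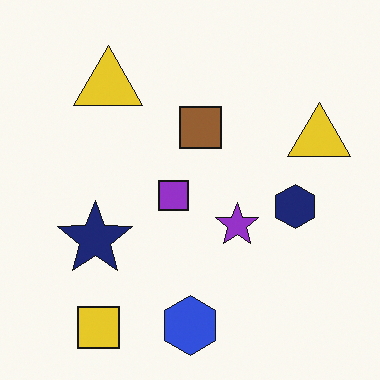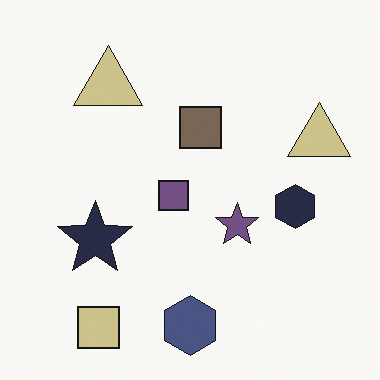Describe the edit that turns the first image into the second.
The second image is the first made much more muted (saturation change).

All colors are more muted and greyish — a global saturation change.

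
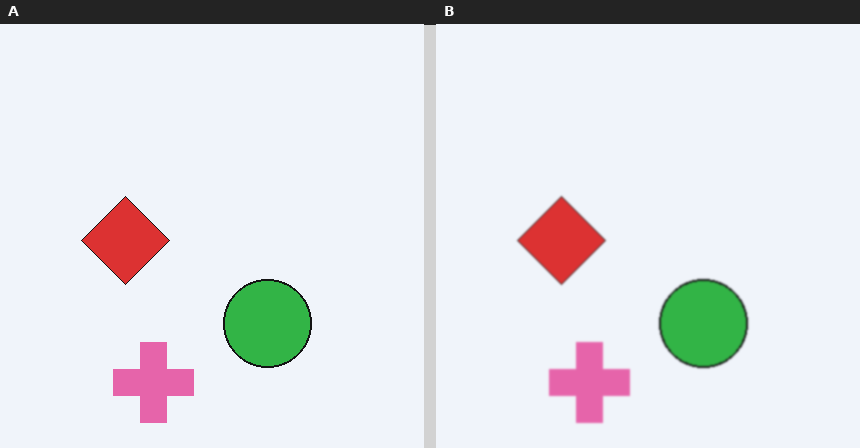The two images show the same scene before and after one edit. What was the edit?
It was given a subtle gaussian blur.

Shape edges and outlines are uniformly softened across the whole image.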